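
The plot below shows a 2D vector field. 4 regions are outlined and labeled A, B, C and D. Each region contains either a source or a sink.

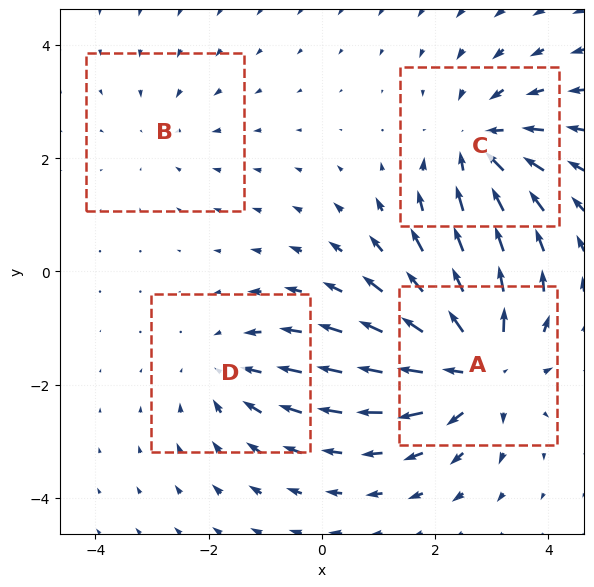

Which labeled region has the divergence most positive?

A

Divergence at each region's feature centre — A: about +6, B: about -2, C: about -5, D: about -3. Region A is most positive.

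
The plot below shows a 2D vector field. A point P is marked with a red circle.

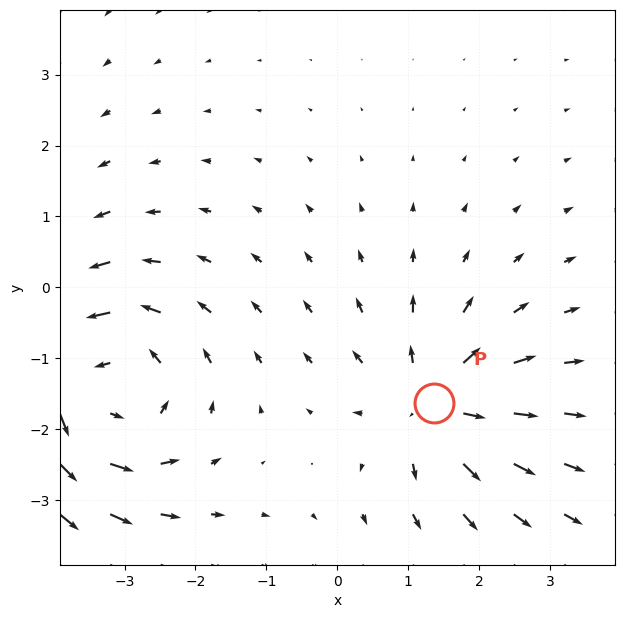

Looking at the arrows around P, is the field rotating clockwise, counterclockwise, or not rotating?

Near P at (1.4, -1.6) the arrows show no circulation. The curl there is ≈0.

not rotating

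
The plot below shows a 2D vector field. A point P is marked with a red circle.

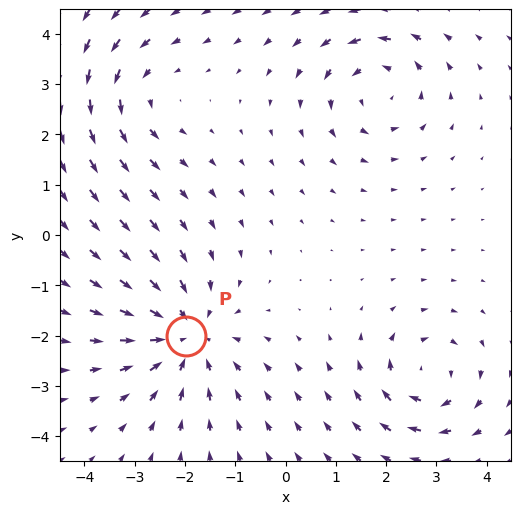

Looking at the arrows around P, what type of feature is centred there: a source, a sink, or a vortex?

At P (-2.0, -2.0) the arrows converge inward. Divergence about -4, curl ≈0 — negative divergence with near-zero curl is a sink.

sink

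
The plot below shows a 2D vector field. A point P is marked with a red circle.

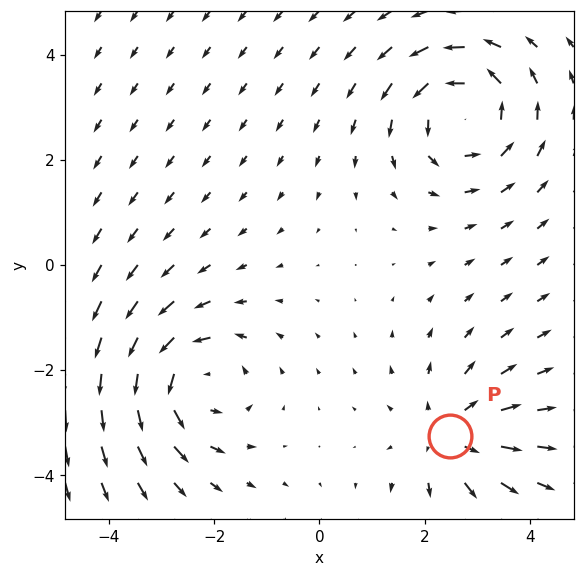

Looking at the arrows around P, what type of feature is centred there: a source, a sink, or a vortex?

source

At P (2.5, -3.3) the arrows spread outward. Divergence about +3, curl ≈0 — positive divergence with near-zero curl is a source.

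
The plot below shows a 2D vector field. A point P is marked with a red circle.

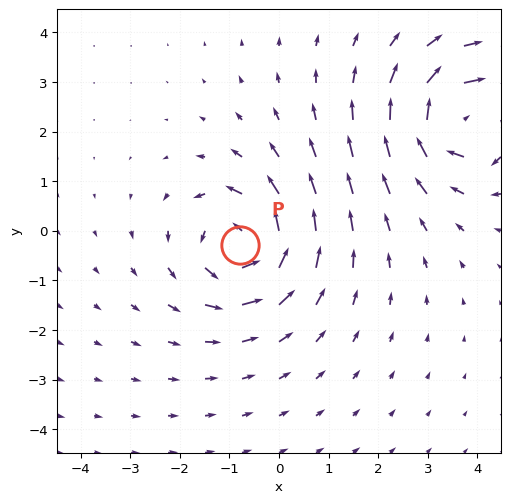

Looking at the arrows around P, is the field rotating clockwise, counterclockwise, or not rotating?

Near P at (-0.8, -0.3) the arrows circulate counterclockwise. The curl (z-component) there is about +5; positive curl means counterclockwise rotation.

counterclockwise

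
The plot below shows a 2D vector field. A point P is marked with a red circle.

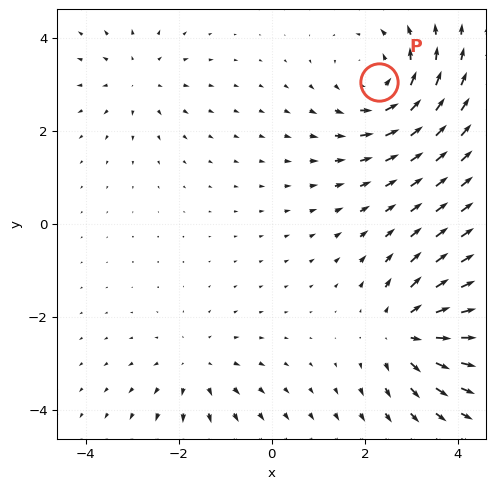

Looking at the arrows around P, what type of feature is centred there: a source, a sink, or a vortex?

vortex

At P (2.3, 3.0) the arrows circulate counterclockwise. Divergence ≈0, curl about +4 — near-zero divergence with nonzero curl is a vortex.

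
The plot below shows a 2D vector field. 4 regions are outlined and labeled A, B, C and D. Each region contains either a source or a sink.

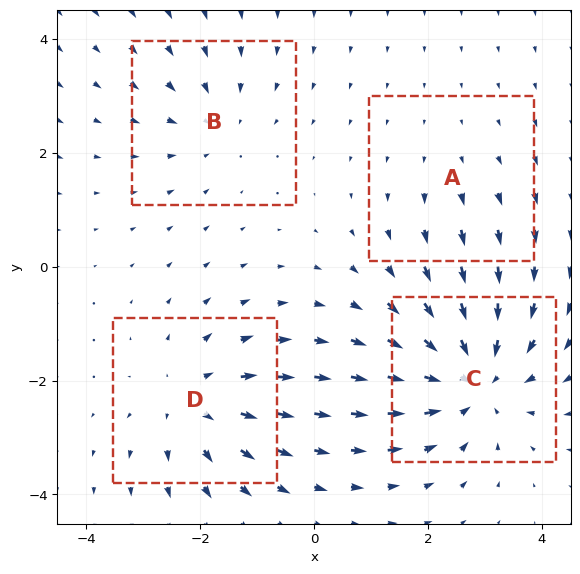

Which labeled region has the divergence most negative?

Divergence at each region's feature centre — A: about +2, B: about -3, C: about -6, D: about +4. Region C is most negative.

C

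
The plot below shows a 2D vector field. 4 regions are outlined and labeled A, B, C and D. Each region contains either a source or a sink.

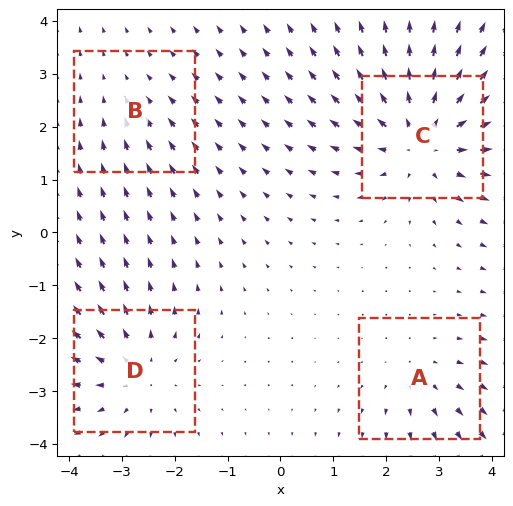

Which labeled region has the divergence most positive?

C

Divergence at each region's feature centre — A: about +3, B: about -2, C: about +6, D: about +4. Region C is most positive.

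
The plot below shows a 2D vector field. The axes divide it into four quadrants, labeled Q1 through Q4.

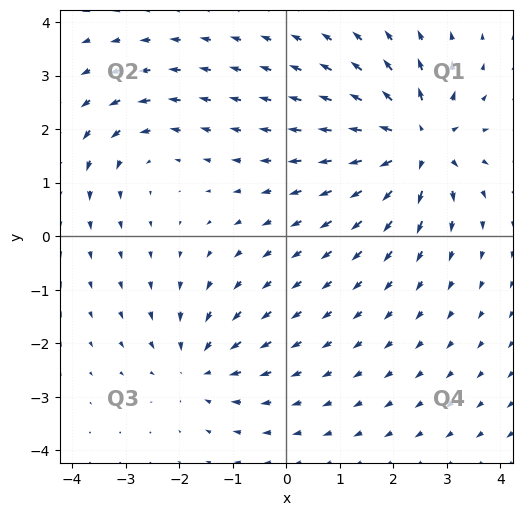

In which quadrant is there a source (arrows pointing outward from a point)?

The source sits at approximately (2.4, 1.7), which lies in quadrant Q1. The divergence there is about +5, positive as expected for a source.

Q1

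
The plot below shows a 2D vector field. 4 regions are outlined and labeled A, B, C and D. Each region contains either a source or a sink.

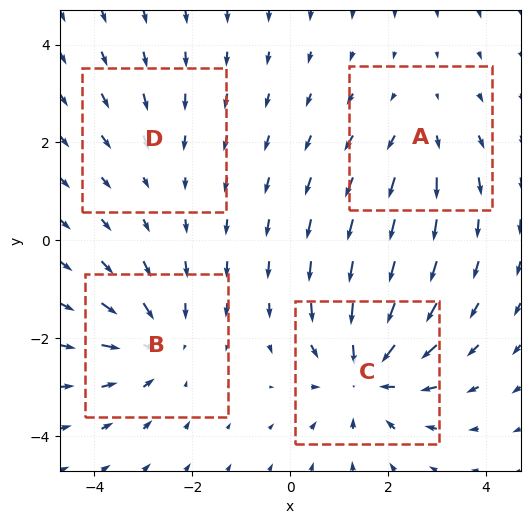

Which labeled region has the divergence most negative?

Divergence at each region's feature centre — A: about +3, B: about -4, C: about -6, D: about -2. Region C is most negative.

C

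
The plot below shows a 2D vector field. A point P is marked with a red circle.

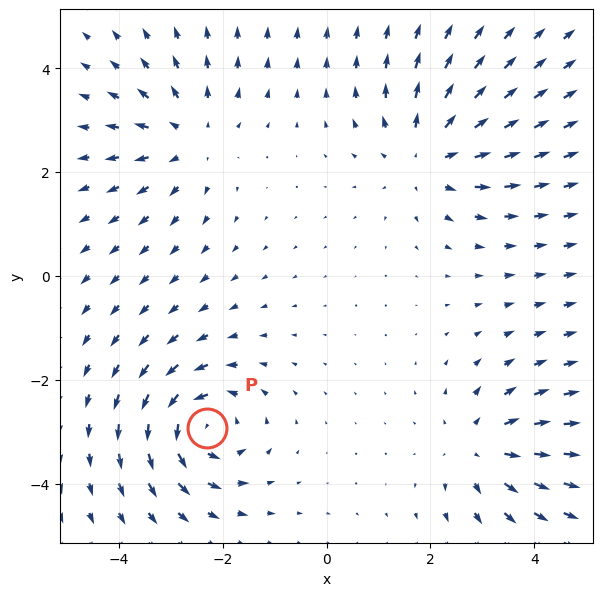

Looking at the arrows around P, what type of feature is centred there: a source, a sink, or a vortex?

vortex

At P (-2.3, -2.9) the arrows circulate counterclockwise. Divergence ≈0, curl about +5 — near-zero divergence with nonzero curl is a vortex.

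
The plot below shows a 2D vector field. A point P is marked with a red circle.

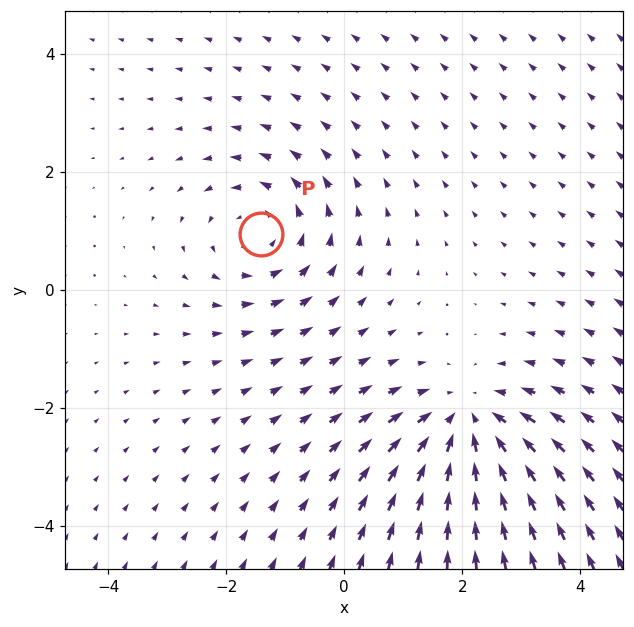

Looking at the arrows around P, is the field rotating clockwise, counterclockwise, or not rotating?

Near P at (-1.4, 0.9) the arrows circulate counterclockwise. The curl (z-component) there is about +3; positive curl means counterclockwise rotation.

counterclockwise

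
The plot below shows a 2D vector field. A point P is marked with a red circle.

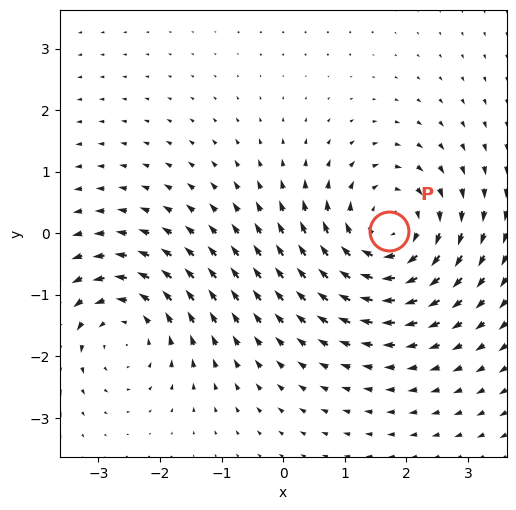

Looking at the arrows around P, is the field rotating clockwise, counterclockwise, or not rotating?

Near P at (1.7, 0.0) the arrows circulate clockwise. The curl (z-component) there is about -5; negative curl means clockwise rotation.

clockwise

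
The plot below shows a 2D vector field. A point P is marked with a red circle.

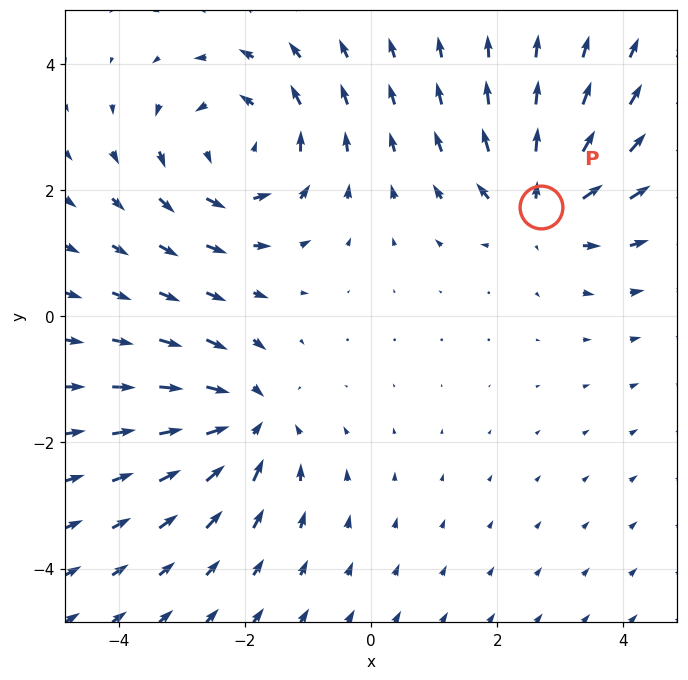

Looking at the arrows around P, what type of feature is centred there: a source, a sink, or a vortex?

At P (2.7, 1.7) the arrows spread outward. Divergence about +4, curl ≈0 — positive divergence with near-zero curl is a source.

source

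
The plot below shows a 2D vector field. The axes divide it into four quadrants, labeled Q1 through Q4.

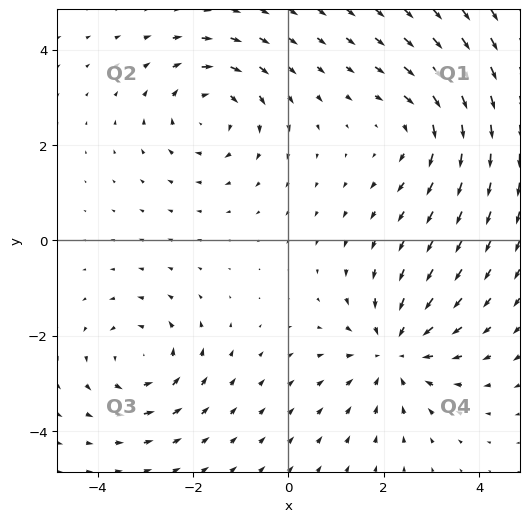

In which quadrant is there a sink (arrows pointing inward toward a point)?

Q4

The sink sits at approximately (2.2, -2.3), which lies in quadrant Q4. The divergence there is about -3, negative as expected for a sink.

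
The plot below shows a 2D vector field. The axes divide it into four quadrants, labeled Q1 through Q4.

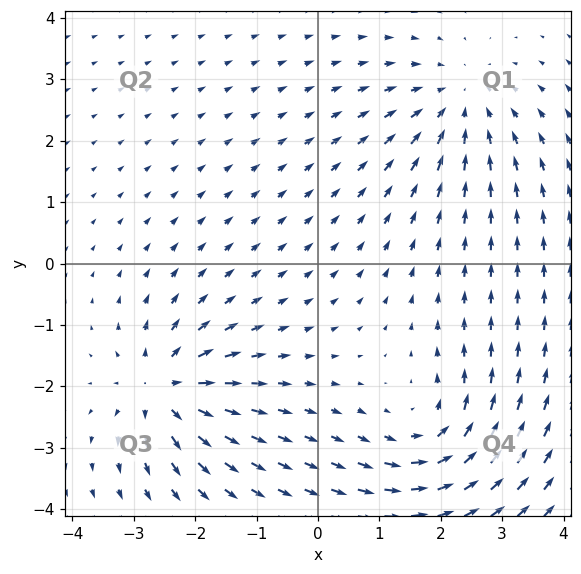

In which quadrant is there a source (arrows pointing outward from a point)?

The source sits at approximately (-2.5, -2.0), which lies in quadrant Q3. The divergence there is about +6, positive as expected for a source.

Q3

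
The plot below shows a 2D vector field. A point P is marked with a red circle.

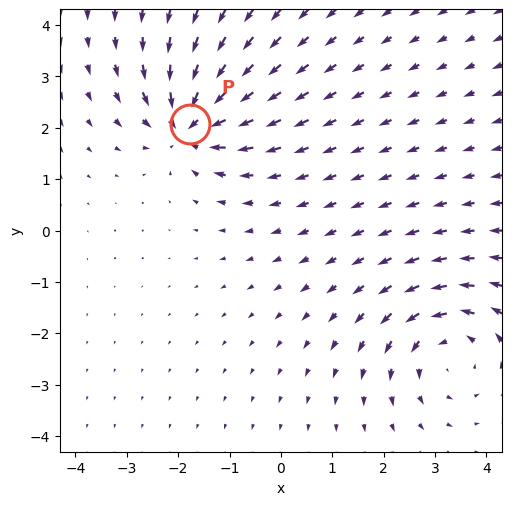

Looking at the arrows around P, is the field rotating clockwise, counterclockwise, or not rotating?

Near P at (-1.8, 2.1) the arrows show no circulation. The curl there is ≈0.

not rotating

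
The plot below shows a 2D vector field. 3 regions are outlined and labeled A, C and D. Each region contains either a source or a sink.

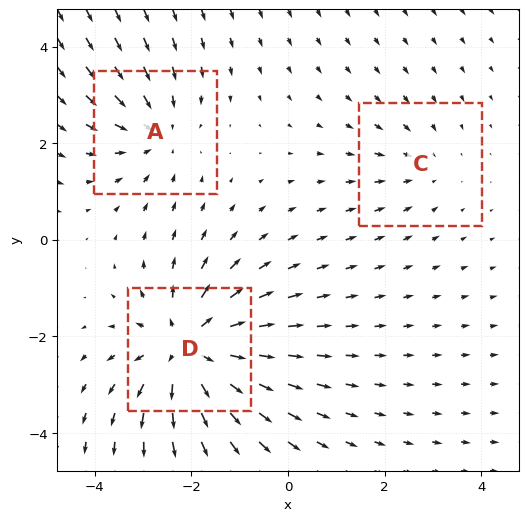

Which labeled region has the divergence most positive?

Divergence at each region's feature centre — A: about -3, C: about -2, D: about +5. Region D is most positive.

D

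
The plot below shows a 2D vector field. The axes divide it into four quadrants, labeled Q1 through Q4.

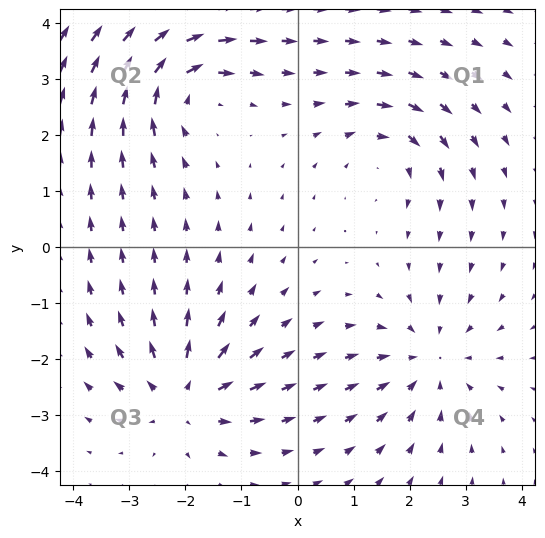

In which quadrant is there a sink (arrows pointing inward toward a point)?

Q4

The sink sits at approximately (2.4, -2.0), which lies in quadrant Q4. The divergence there is about -4, negative as expected for a sink.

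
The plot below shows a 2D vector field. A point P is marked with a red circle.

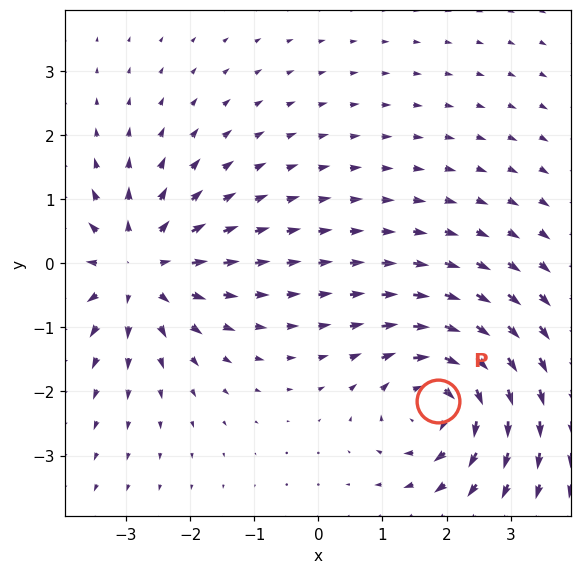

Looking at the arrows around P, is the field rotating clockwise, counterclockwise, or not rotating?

clockwise

Near P at (1.9, -2.2) the arrows circulate clockwise. The curl (z-component) there is about -5; negative curl means clockwise rotation.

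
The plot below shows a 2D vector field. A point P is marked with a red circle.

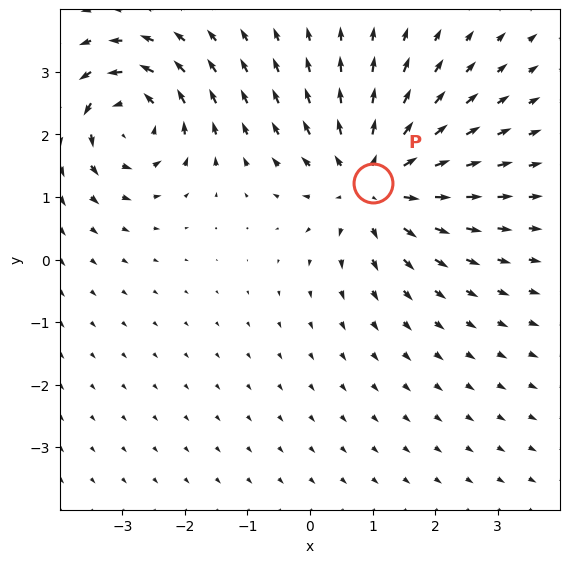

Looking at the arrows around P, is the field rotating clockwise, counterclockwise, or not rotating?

Near P at (1.0, 1.2) the arrows show no circulation. The curl there is ≈0.

not rotating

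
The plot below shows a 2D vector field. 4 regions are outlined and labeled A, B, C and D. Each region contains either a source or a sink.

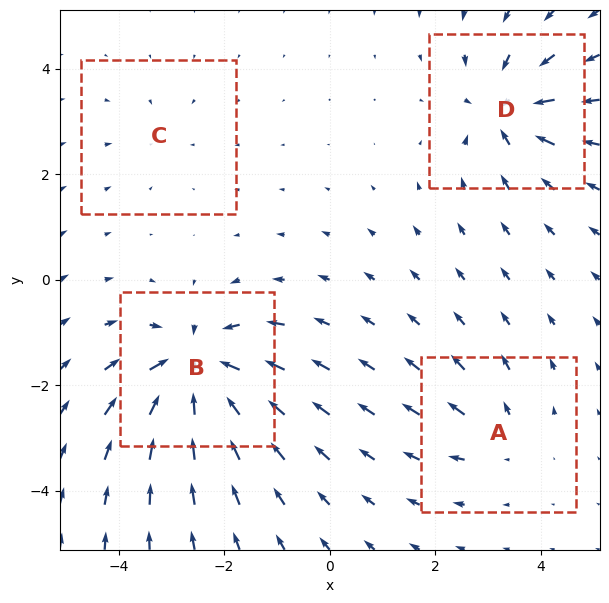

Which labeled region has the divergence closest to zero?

Divergence at each region's feature centre — A: about +4, B: about -9, C: about -2, D: about -6. Region C is closest to zero.

C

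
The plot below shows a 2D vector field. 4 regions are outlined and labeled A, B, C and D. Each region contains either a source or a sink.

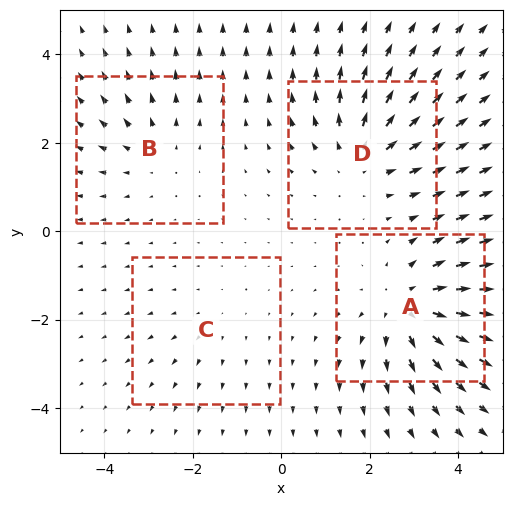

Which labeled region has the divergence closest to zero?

C

Divergence at each region's feature centre — A: about +6, B: about +3, C: about +2, D: about +4. Region C is closest to zero.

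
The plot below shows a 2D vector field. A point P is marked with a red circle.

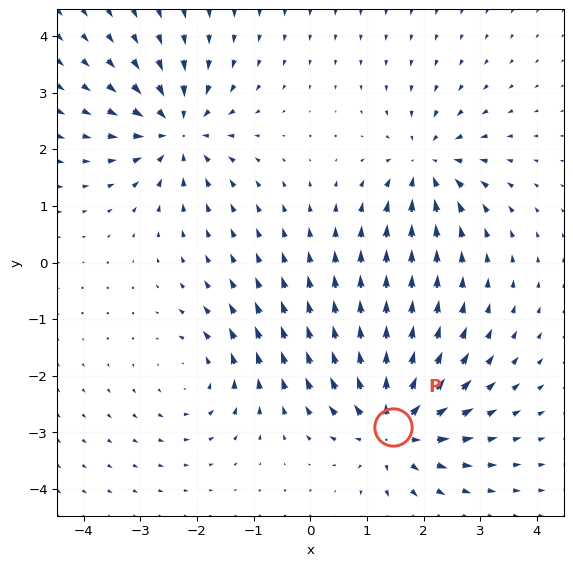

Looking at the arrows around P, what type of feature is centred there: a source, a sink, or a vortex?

At P (1.5, -2.9) the arrows spread outward. Divergence about +6, curl ≈0 — positive divergence with near-zero curl is a source.

source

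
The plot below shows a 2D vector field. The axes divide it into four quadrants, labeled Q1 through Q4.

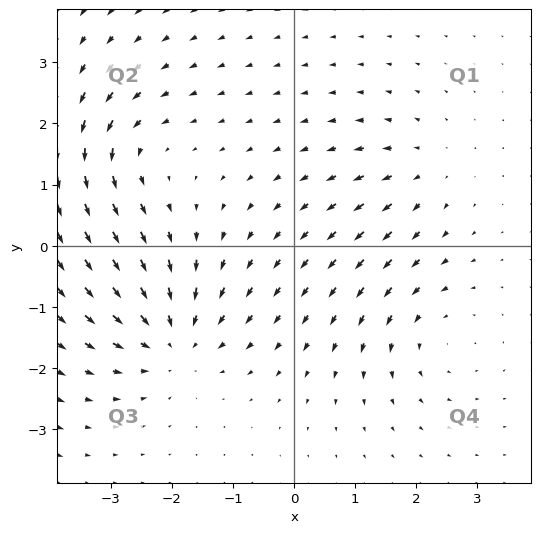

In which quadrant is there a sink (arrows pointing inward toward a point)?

Q3

The sink sits at approximately (-2.0, -1.5), which lies in quadrant Q3. The divergence there is about -5, negative as expected for a sink.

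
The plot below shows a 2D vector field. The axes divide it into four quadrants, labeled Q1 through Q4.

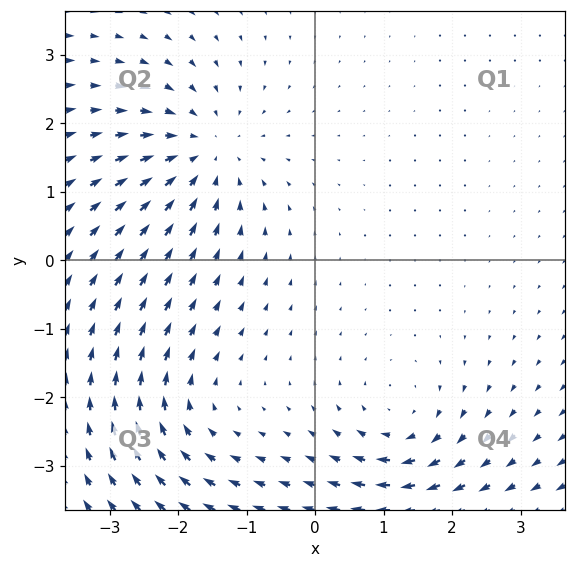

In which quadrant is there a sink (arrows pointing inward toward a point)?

Q2

The sink sits at approximately (-1.6, 1.6), which lies in quadrant Q2. The divergence there is about -4, negative as expected for a sink.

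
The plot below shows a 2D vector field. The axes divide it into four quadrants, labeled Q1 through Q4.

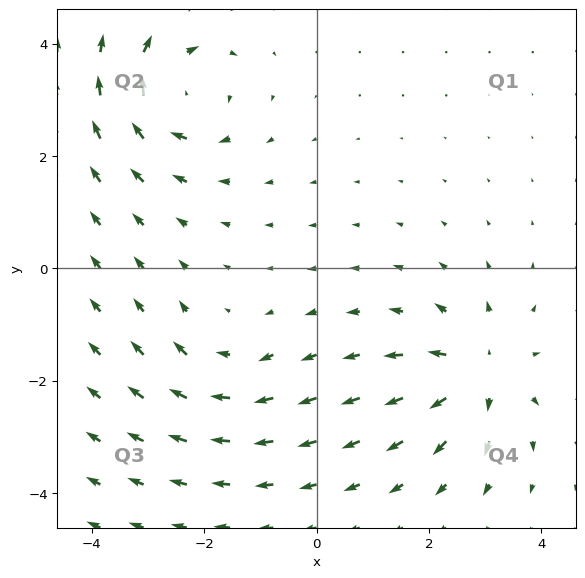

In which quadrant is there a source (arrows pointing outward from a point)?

The source sits at approximately (2.9, -1.8), which lies in quadrant Q4. The divergence there is about +4, positive as expected for a source.

Q4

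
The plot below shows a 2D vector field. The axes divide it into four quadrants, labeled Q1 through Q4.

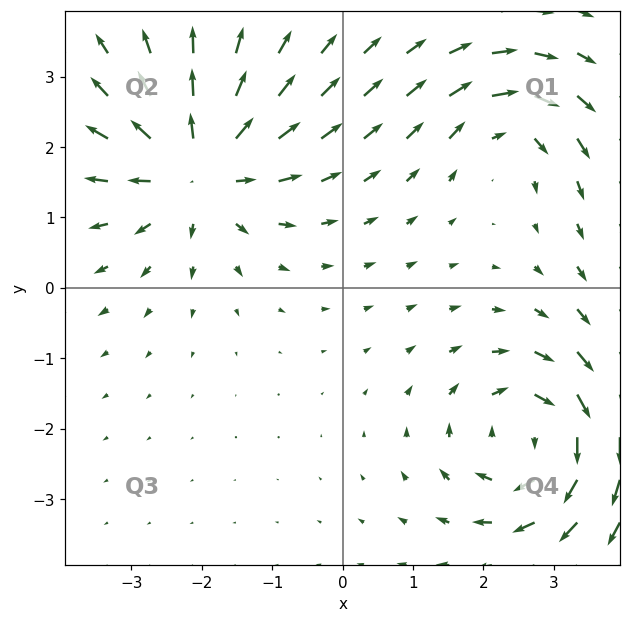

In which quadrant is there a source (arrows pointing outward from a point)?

The source sits at approximately (-2.1, 1.7), which lies in quadrant Q2. The divergence there is about +5, positive as expected for a source.

Q2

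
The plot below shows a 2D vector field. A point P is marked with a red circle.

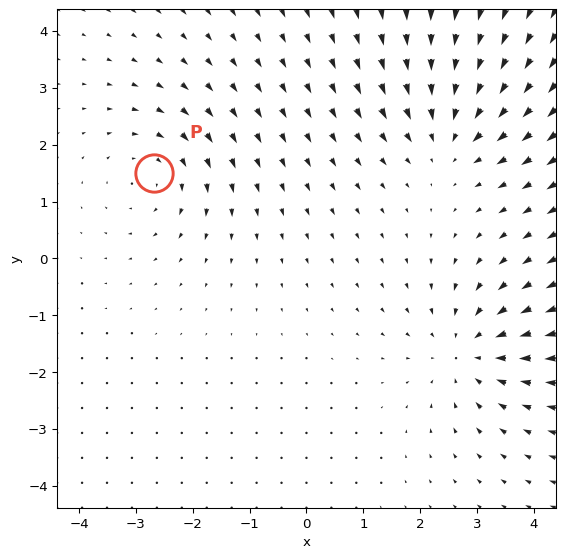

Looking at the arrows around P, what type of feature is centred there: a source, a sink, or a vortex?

vortex

At P (-2.7, 1.5) the arrows circulate clockwise. Divergence ≈0, curl about -4 — near-zero divergence with nonzero curl is a vortex.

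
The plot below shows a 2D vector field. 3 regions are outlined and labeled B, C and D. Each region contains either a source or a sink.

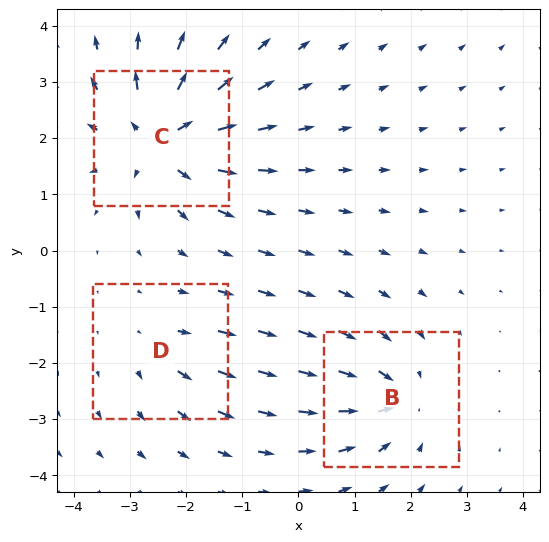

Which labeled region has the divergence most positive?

C

Divergence at each region's feature centre — B: about -4, C: about +5, D: about +2. Region C is most positive.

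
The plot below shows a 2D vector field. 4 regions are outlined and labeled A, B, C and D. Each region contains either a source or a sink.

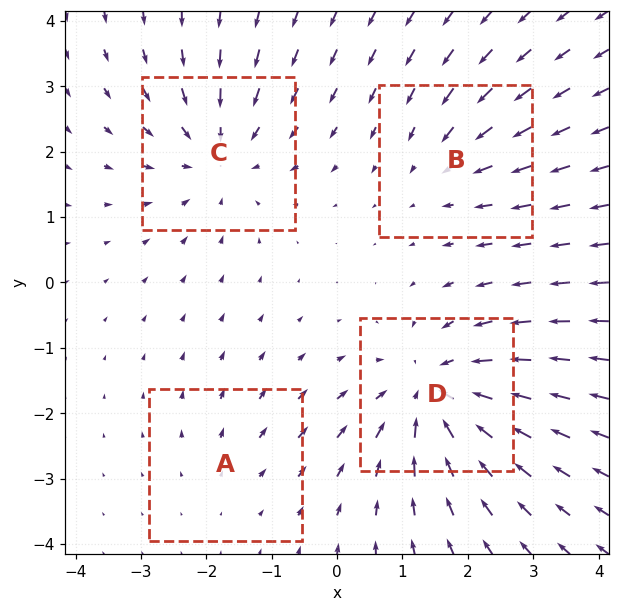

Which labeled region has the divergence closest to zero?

Divergence at each region's feature centre — A: about +2, B: about -3, C: about -5, D: about -6. Region A is closest to zero.

A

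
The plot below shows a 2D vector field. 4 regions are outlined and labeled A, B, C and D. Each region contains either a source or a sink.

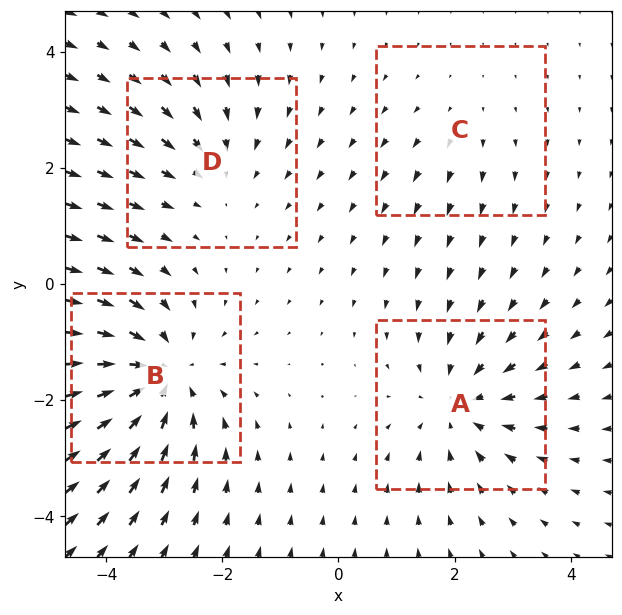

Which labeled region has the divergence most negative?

Divergence at each region's feature centre — A: about -4, B: about -6, C: about +2, D: about -3. Region B is most negative.

B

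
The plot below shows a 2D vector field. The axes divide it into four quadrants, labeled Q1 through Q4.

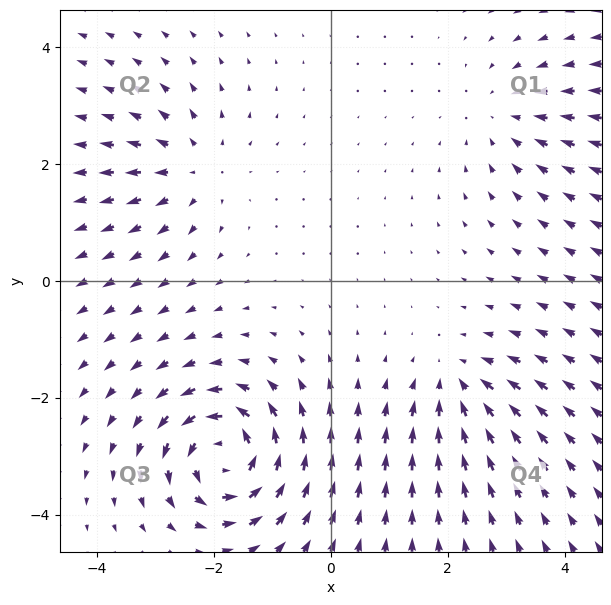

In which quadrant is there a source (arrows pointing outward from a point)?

Q2

The source sits at approximately (-2.3, 1.9), which lies in quadrant Q2. The divergence there is about +3, positive as expected for a source.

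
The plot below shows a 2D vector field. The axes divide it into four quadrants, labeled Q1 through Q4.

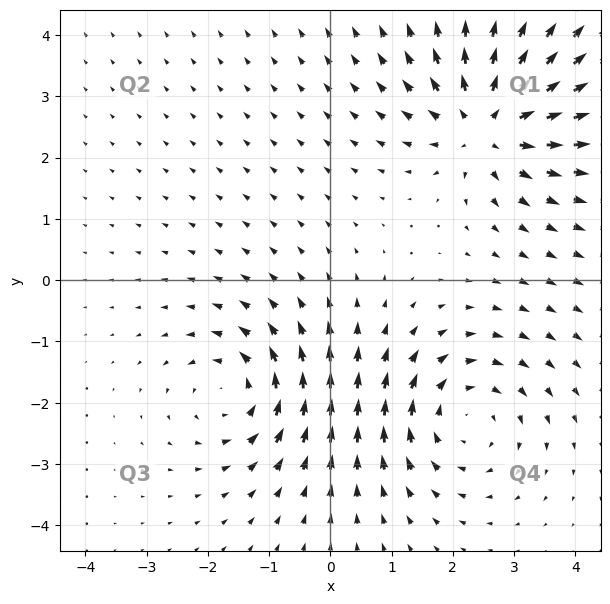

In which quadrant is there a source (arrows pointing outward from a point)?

The source sits at approximately (2.6, 2.5), which lies in quadrant Q1. The divergence there is about +5, positive as expected for a source.

Q1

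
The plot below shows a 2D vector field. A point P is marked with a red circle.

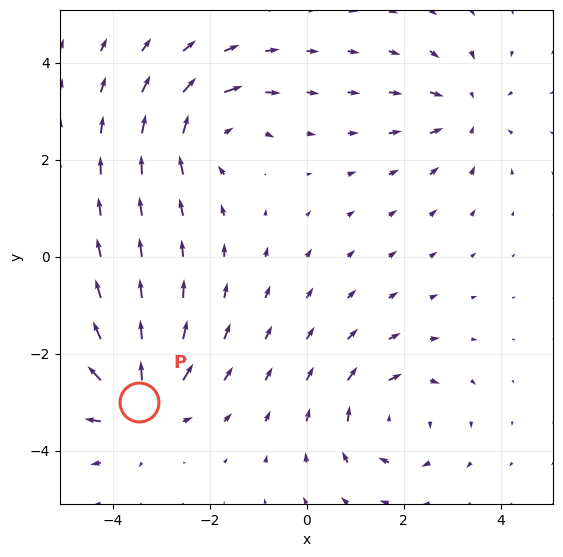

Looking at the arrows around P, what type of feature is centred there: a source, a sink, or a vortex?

At P (-3.5, -3.0) the arrows spread outward. Divergence about +5, curl ≈0 — positive divergence with near-zero curl is a source.

source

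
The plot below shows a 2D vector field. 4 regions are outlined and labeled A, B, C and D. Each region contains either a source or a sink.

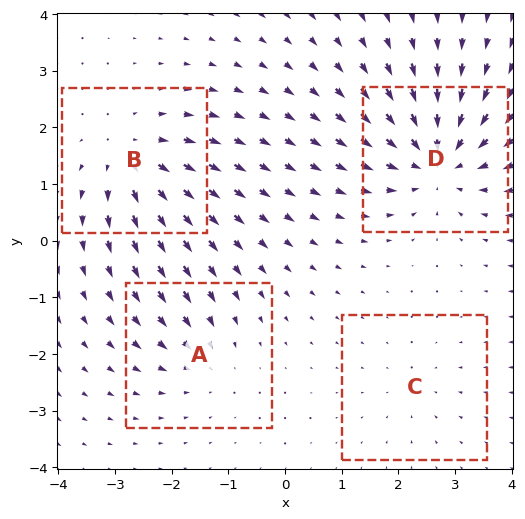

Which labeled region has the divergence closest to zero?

C

Divergence at each region's feature centre — A: about -3, B: about +5, C: about -2, D: about -7. Region C is closest to zero.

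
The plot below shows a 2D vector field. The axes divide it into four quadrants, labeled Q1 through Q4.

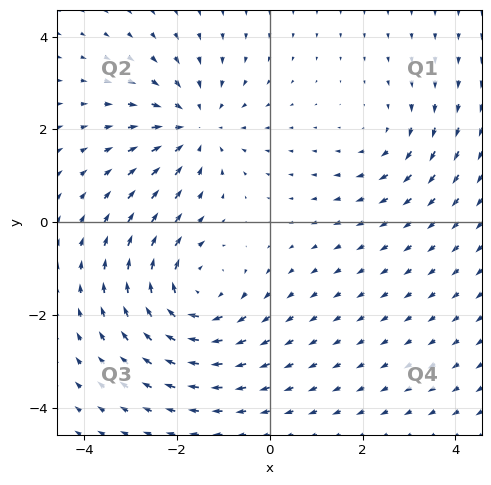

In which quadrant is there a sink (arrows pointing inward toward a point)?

Q2

The sink sits at approximately (-1.6, 2.0), which lies in quadrant Q2. The divergence there is about -4, negative as expected for a sink.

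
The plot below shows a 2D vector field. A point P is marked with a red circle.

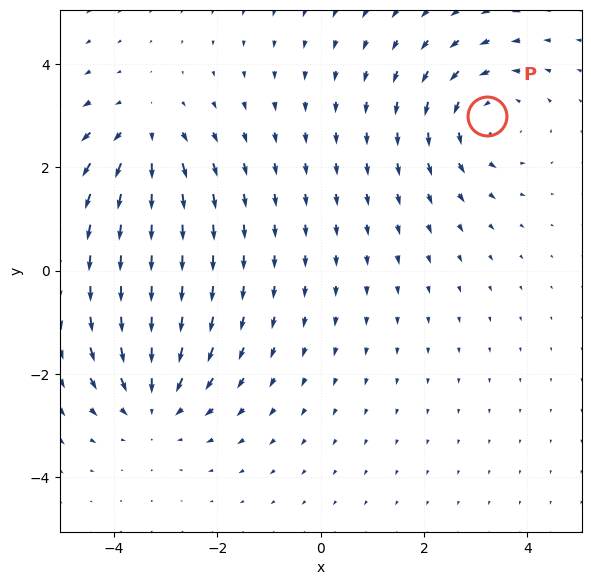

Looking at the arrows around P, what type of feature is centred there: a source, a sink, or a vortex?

At P (3.2, 3.0) the arrows circulate counterclockwise. Divergence ≈0, curl about +4 — near-zero divergence with nonzero curl is a vortex.

vortex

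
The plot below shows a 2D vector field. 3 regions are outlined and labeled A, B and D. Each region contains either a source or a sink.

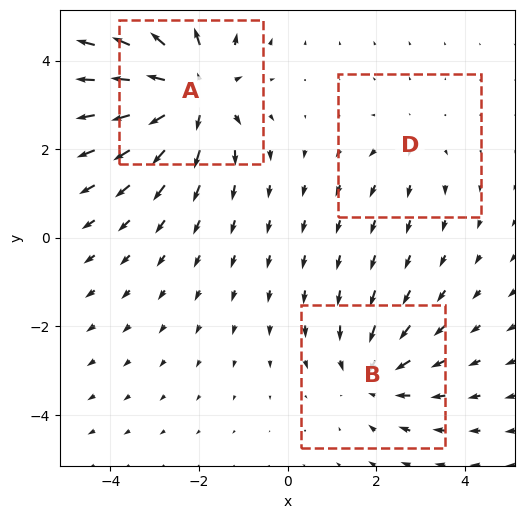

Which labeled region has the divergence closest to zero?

Divergence at each region's feature centre — A: about +5, B: about -3, D: about +2. Region D is closest to zero.

D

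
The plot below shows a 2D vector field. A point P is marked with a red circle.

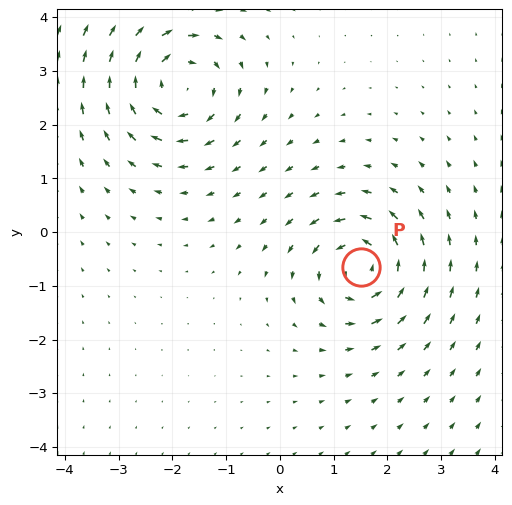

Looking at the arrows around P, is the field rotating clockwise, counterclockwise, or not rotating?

counterclockwise

Near P at (1.5, -0.6) the arrows circulate counterclockwise. The curl (z-component) there is about +6; positive curl means counterclockwise rotation.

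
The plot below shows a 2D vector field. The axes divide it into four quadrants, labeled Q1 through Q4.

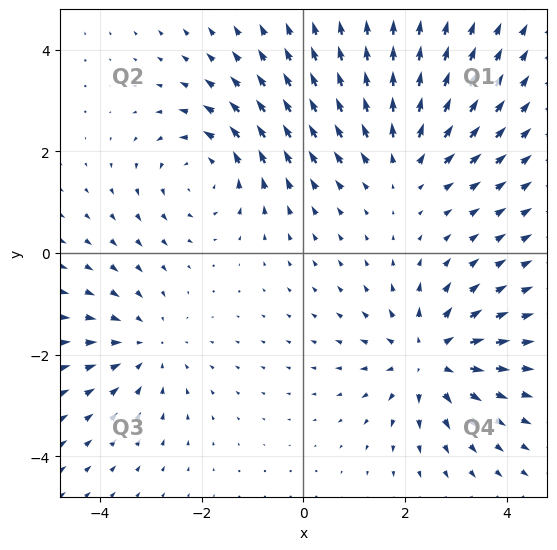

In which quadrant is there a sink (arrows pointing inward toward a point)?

The sink sits at approximately (-3.1, -1.8), which lies in quadrant Q3. The divergence there is about -3, negative as expected for a sink.

Q3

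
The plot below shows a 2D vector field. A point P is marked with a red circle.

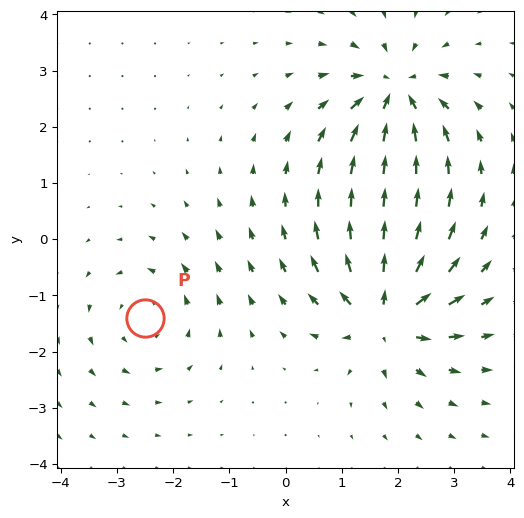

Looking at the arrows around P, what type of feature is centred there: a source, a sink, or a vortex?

vortex

At P (-2.5, -1.4) the arrows circulate counterclockwise. Divergence ≈0, curl about +3 — near-zero divergence with nonzero curl is a vortex.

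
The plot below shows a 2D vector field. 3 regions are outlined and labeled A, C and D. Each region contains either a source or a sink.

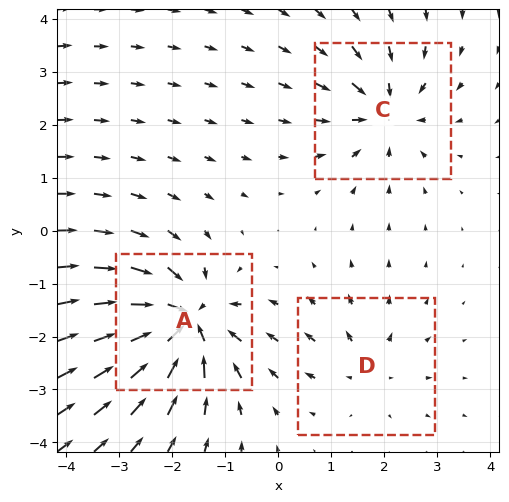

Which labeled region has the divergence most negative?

A

Divergence at each region's feature centre — A: about -6, C: about -4, D: about +2. Region A is most negative.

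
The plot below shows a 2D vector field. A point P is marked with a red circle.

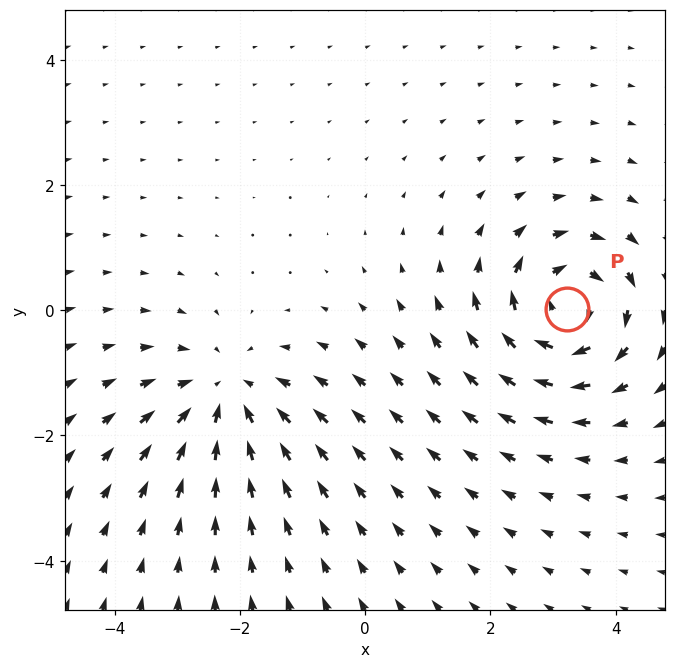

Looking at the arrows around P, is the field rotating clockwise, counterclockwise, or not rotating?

clockwise

Near P at (3.2, 0.0) the arrows circulate clockwise. The curl (z-component) there is about -5; negative curl means clockwise rotation.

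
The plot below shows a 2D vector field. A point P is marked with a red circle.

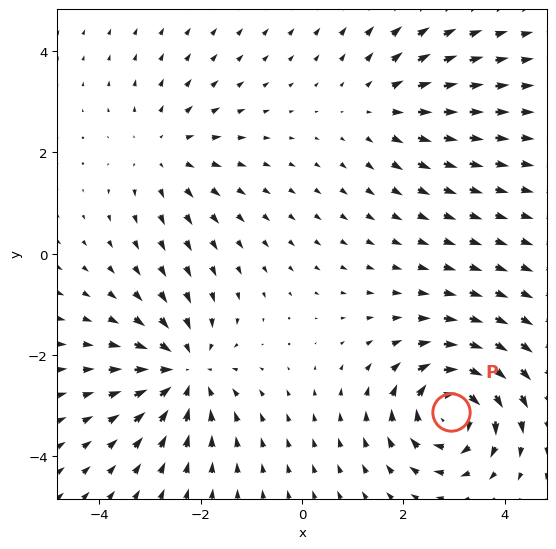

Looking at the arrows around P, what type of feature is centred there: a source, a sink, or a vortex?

At P (2.9, -3.1) the arrows circulate clockwise. Divergence ≈0, curl about -7 — near-zero divergence with nonzero curl is a vortex.

vortex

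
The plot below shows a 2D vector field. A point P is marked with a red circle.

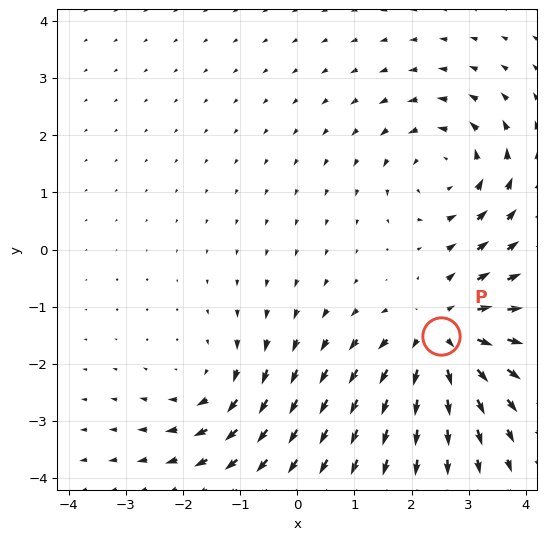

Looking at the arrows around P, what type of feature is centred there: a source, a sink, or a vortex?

source

At P (2.5, -1.5) the arrows spread outward. Divergence about +4, curl ≈0 — positive divergence with near-zero curl is a source.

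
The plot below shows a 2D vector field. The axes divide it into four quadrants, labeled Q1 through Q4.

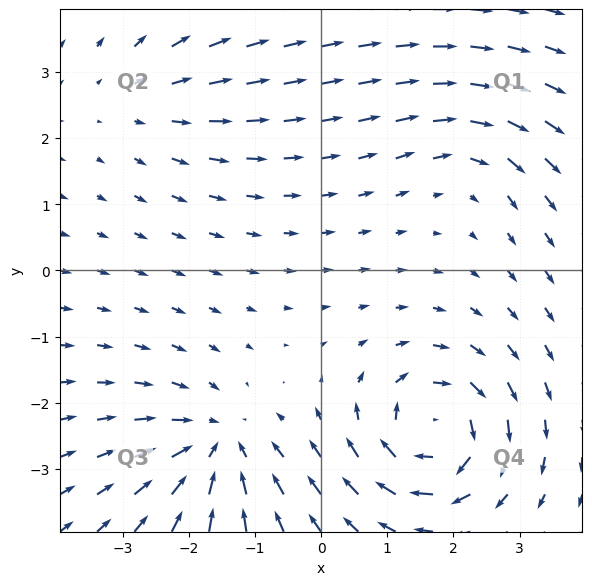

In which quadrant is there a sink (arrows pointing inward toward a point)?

Q3

The sink sits at approximately (-1.6, -2.6), which lies in quadrant Q3. The divergence there is about -5, negative as expected for a sink.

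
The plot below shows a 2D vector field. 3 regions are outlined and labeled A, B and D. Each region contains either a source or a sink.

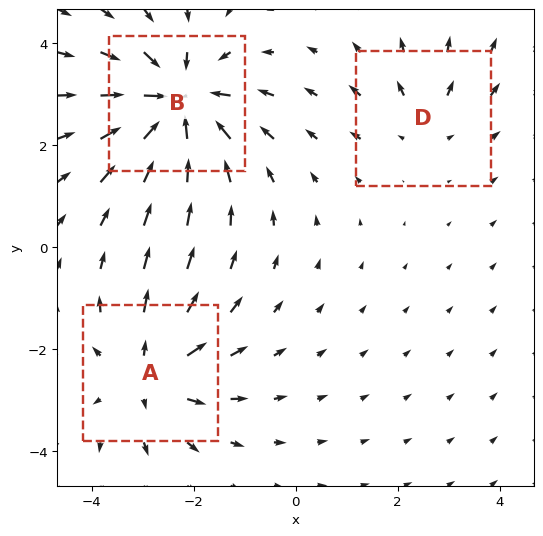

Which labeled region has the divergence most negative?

Divergence at each region's feature centre — A: about +3, B: about -5, D: about +2. Region B is most negative.

B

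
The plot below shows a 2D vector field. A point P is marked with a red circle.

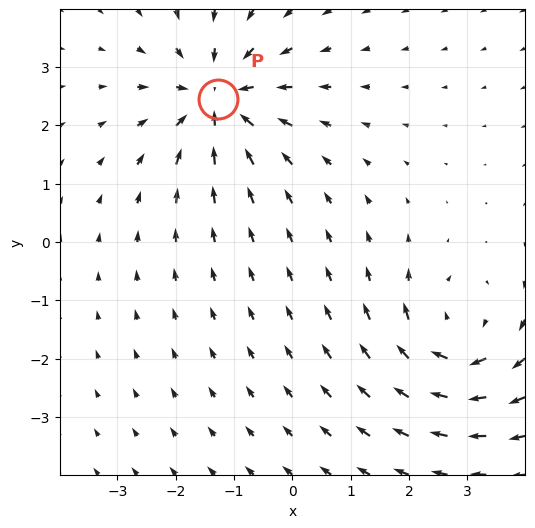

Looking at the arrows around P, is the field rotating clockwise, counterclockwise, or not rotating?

Near P at (-1.3, 2.4) the arrows show no circulation. The curl there is ≈0.

not rotating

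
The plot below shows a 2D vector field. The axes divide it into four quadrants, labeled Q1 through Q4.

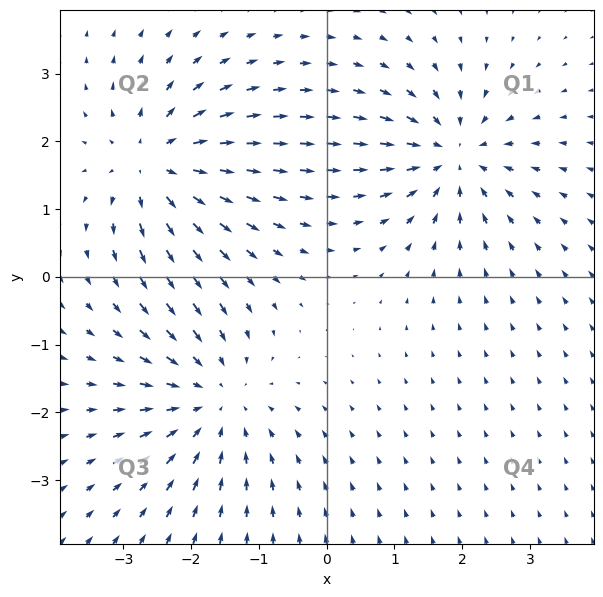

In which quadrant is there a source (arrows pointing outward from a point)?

Q2

The source sits at approximately (-2.5, 1.7), which lies in quadrant Q2. The divergence there is about +5, positive as expected for a source.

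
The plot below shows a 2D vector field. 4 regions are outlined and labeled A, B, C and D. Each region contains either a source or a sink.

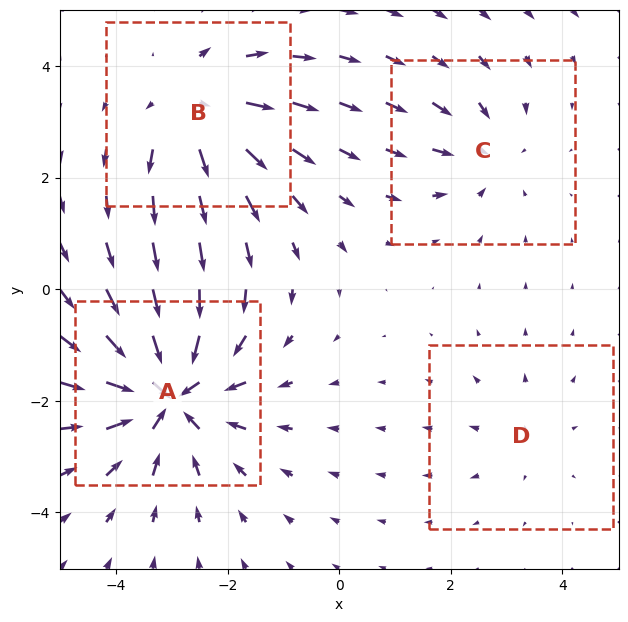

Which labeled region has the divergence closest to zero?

D

Divergence at each region's feature centre — A: about -7, B: about +5, C: about -3, D: about +2. Region D is closest to zero.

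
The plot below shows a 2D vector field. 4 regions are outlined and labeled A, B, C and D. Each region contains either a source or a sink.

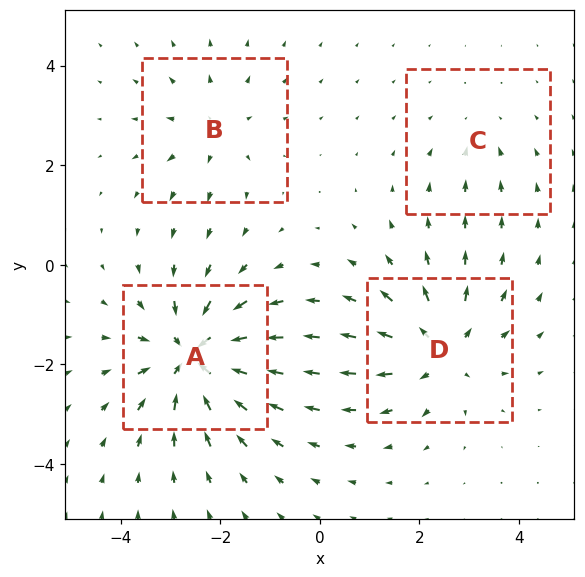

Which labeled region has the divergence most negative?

Divergence at each region's feature centre — A: about -7, B: about +3, C: about -2, D: about +5. Region A is most negative.

A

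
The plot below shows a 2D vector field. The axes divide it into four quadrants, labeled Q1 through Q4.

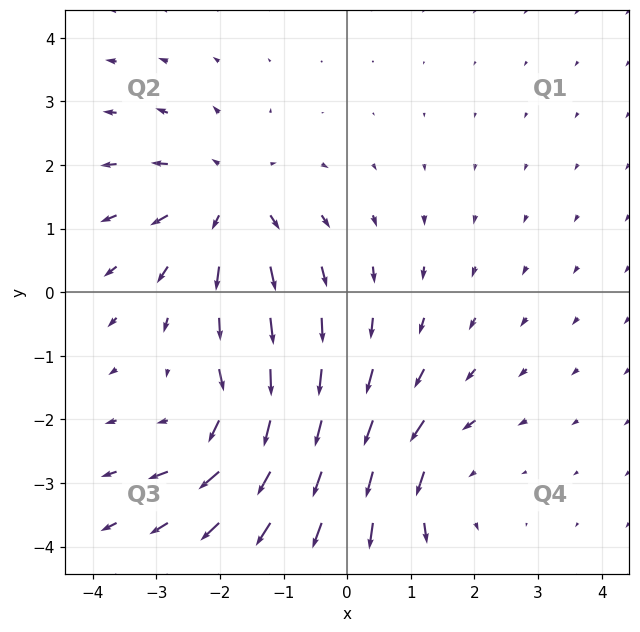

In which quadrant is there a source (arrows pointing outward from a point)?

Q2

The source sits at approximately (-1.9, 1.4), which lies in quadrant Q2. The divergence there is about +4, positive as expected for a source.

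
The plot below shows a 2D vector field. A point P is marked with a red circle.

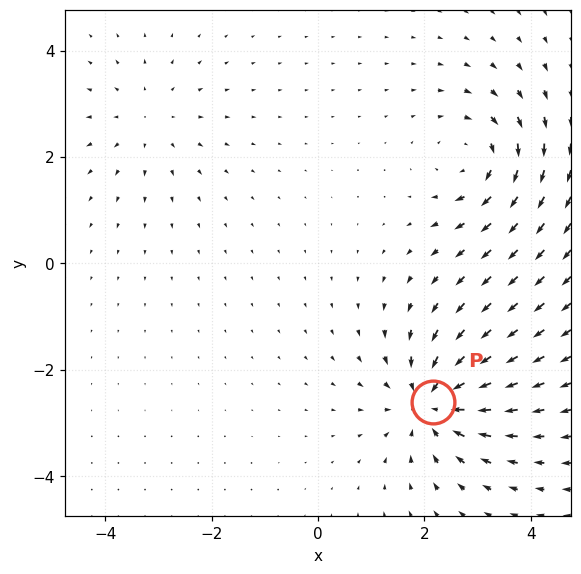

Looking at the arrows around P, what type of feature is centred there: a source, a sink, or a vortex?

At P (2.2, -2.6) the arrows converge inward. Divergence about -5, curl ≈0 — negative divergence with near-zero curl is a sink.

sink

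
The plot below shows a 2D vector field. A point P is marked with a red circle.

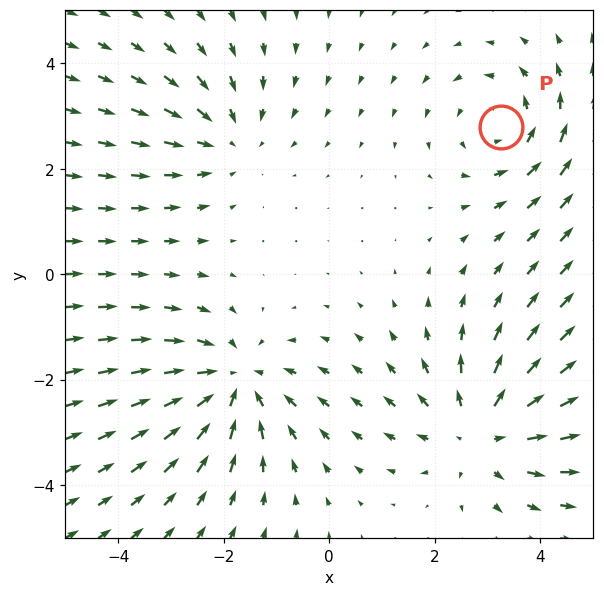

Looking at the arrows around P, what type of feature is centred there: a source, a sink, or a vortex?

At P (3.3, 2.8) the arrows circulate counterclockwise. Divergence ≈0, curl about +3 — near-zero divergence with nonzero curl is a vortex.

vortex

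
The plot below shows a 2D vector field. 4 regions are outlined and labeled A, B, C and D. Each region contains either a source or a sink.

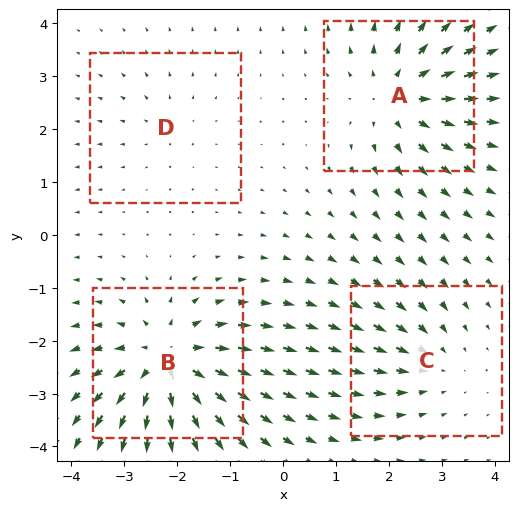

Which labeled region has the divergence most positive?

Divergence at each region's feature centre — A: about +6, B: about +7, C: about -3, D: about +2. Region B is most positive.

B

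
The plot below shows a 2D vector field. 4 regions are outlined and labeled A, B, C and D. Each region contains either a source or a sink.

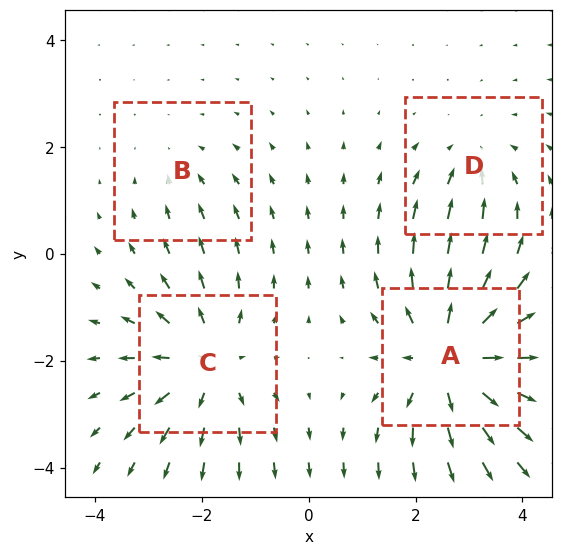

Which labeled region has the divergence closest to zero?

Divergence at each region's feature centre — A: about +6, B: about -2, C: about +5, D: about -3. Region B is closest to zero.

B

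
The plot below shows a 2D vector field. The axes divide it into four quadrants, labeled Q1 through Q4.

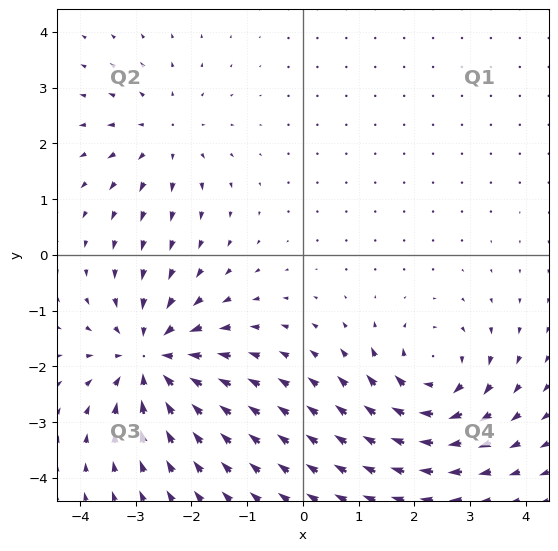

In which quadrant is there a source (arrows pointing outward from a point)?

The source sits at approximately (-2.5, 2.2), which lies in quadrant Q2. The divergence there is about +3, positive as expected for a source.

Q2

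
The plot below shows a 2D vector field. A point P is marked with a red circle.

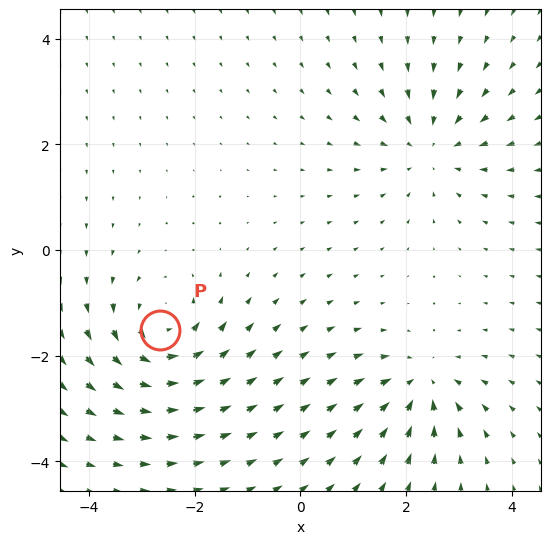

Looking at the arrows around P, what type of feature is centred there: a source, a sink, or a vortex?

vortex

At P (-2.7, -1.5) the arrows circulate counterclockwise. Divergence ≈0, curl about +6 — near-zero divergence with nonzero curl is a vortex.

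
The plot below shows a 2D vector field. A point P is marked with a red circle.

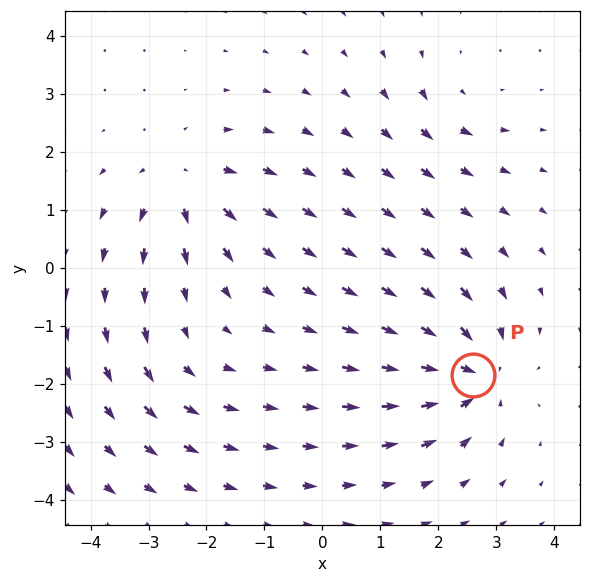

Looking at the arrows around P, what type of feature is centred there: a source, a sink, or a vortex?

At P (2.6, -1.8) the arrows converge inward. Divergence about -6, curl ≈0 — negative divergence with near-zero curl is a sink.

sink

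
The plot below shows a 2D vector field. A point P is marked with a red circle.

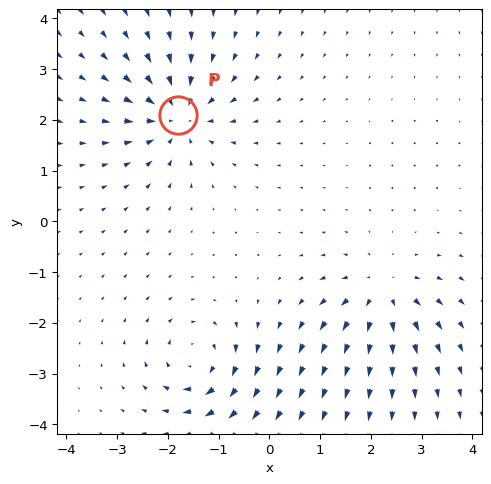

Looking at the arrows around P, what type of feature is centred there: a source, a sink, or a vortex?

At P (-1.8, 2.1) the arrows converge inward. Divergence about -5, curl ≈0 — negative divergence with near-zero curl is a sink.

sink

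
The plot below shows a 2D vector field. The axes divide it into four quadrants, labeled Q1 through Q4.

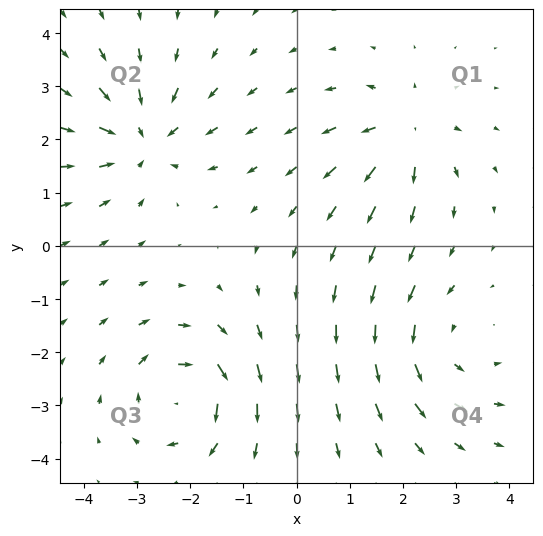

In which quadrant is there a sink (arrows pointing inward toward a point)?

Q2

The sink sits at approximately (-2.9, 2.0), which lies in quadrant Q2. The divergence there is about -5, negative as expected for a sink.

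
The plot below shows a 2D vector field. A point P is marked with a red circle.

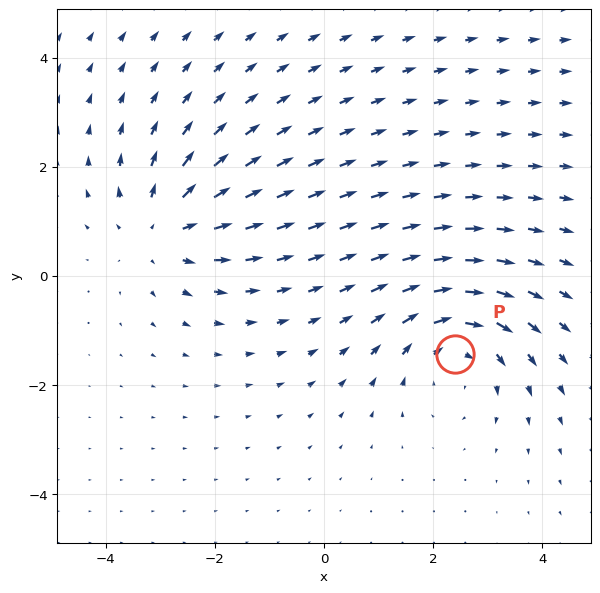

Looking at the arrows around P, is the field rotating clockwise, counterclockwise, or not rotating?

clockwise

Near P at (2.4, -1.4) the arrows circulate clockwise. The curl (z-component) there is about -3; negative curl means clockwise rotation.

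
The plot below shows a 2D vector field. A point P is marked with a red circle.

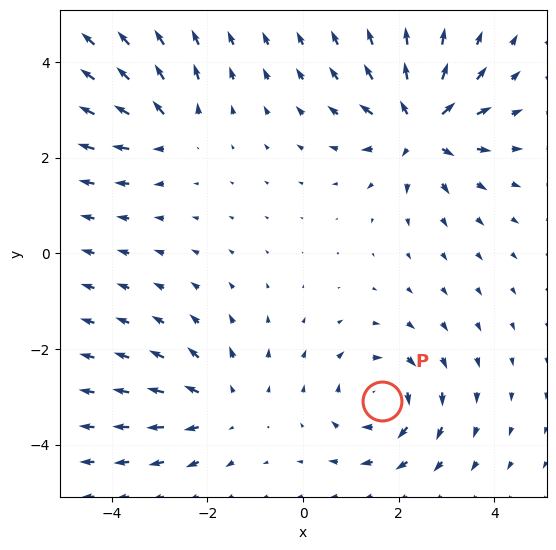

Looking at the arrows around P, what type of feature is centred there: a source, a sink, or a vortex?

At P (1.6, -3.1) the arrows circulate clockwise. Divergence ≈0, curl about -5 — near-zero divergence with nonzero curl is a vortex.

vortex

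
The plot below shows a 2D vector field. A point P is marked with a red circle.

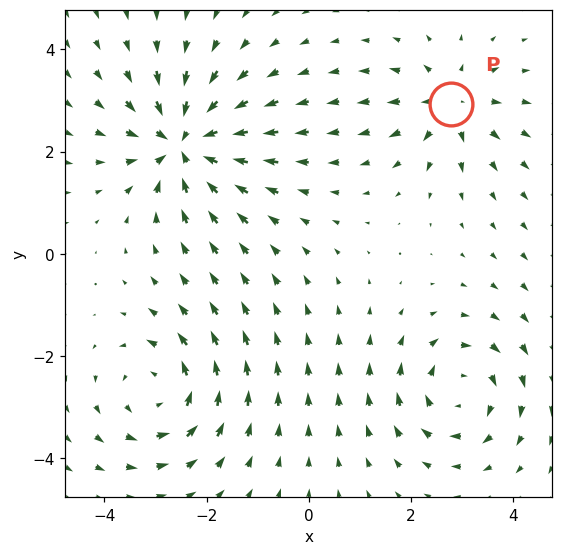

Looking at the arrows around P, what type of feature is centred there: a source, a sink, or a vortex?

At P (2.8, 2.9) the arrows spread outward. Divergence about +4, curl ≈0 — positive divergence with near-zero curl is a source.

source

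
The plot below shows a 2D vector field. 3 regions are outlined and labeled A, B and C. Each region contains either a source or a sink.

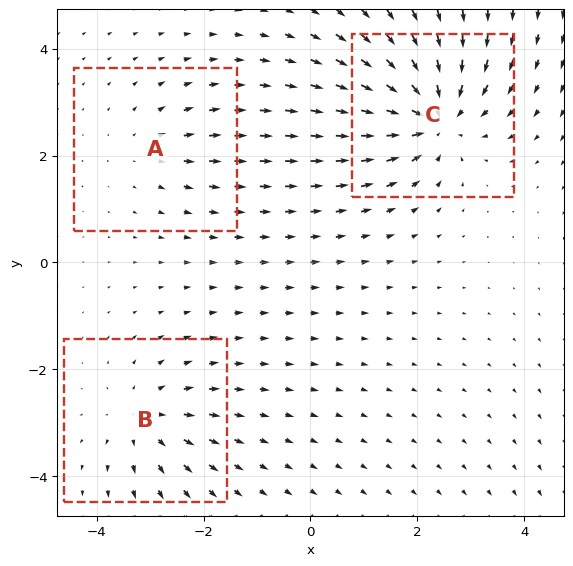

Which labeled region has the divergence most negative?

C

Divergence at each region's feature centre — A: about +2, B: about +3, C: about -6. Region C is most negative.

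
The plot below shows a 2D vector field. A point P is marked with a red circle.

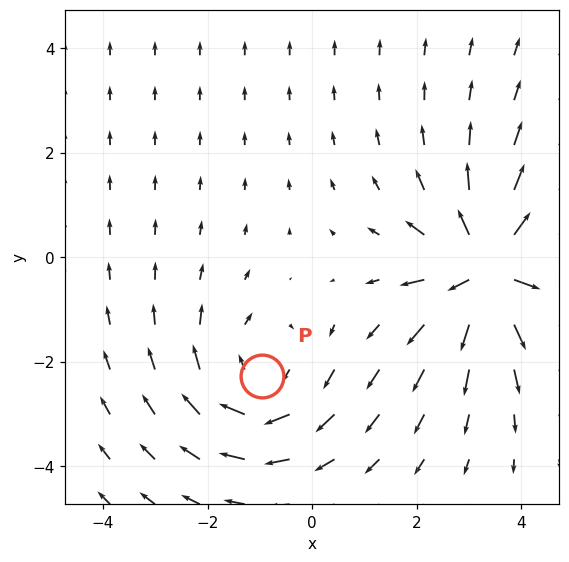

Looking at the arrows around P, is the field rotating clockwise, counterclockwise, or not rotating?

Near P at (-1.0, -2.3) the arrows circulate clockwise. The curl (z-component) there is about -2; negative curl means clockwise rotation.

clockwise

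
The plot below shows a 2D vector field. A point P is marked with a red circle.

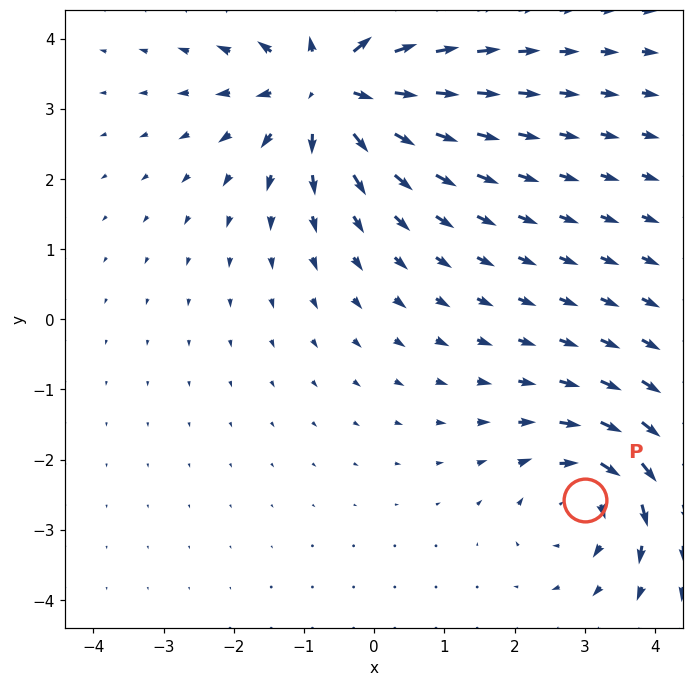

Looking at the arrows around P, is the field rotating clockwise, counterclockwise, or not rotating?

Near P at (3.0, -2.6) the arrows circulate clockwise. The curl (z-component) there is about -4; negative curl means clockwise rotation.

clockwise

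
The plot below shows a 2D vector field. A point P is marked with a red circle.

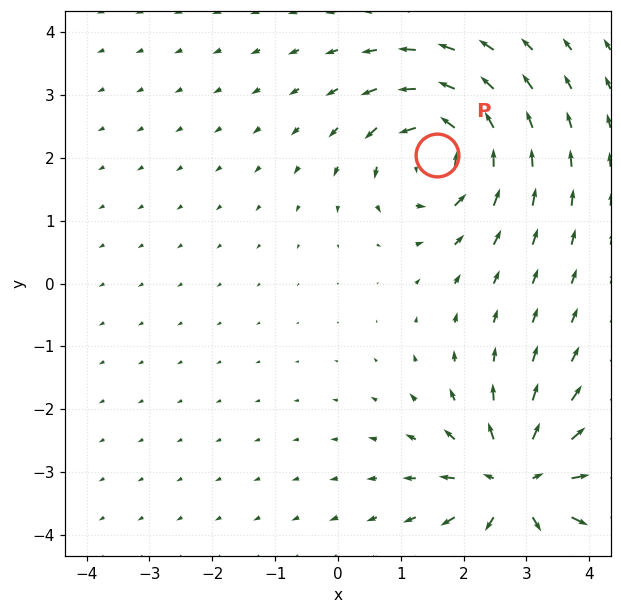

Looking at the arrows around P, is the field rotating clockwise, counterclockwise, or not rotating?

counterclockwise

Near P at (1.6, 2.0) the arrows circulate counterclockwise. The curl (z-component) there is about +6; positive curl means counterclockwise rotation.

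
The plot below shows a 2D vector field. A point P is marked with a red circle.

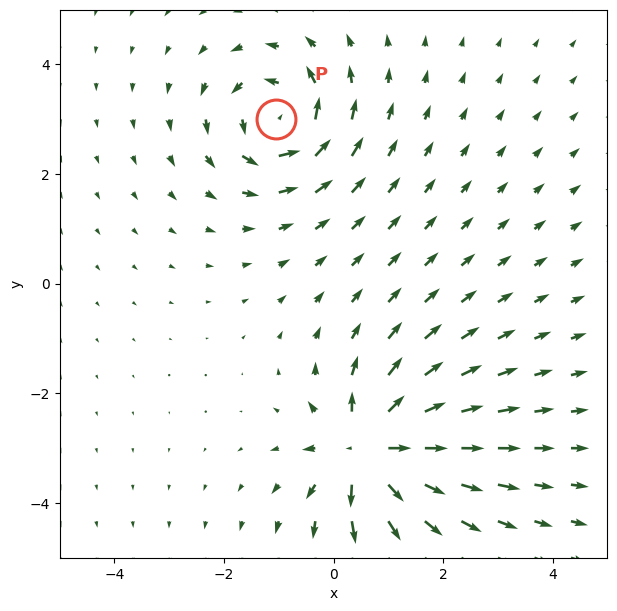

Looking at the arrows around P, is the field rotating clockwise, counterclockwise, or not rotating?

counterclockwise

Near P at (-1.1, 3.0) the arrows circulate counterclockwise. The curl (z-component) there is about +5; positive curl means counterclockwise rotation.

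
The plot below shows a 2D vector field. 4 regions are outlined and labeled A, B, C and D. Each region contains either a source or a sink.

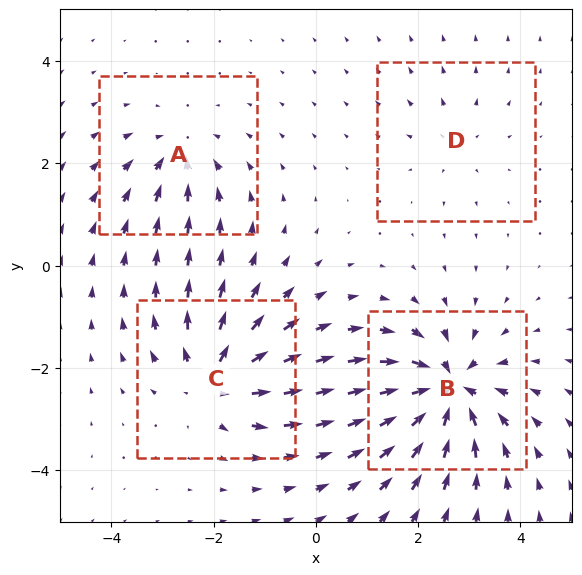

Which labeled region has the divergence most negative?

Divergence at each region's feature centre — A: about -4, B: about -8, C: about +6, D: about +3. Region B is most negative.

B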